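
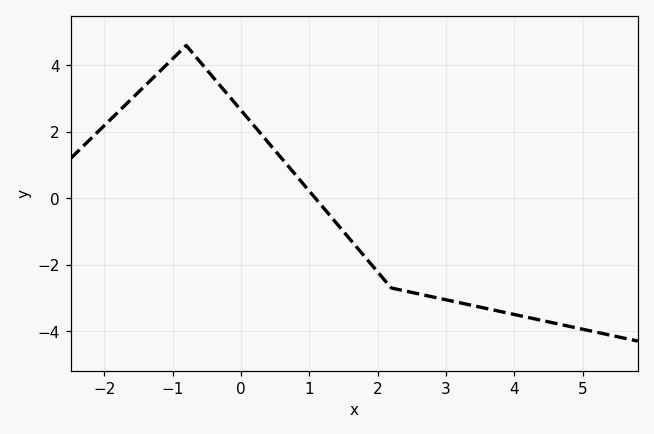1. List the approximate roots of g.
1.09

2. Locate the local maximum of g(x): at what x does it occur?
-0.801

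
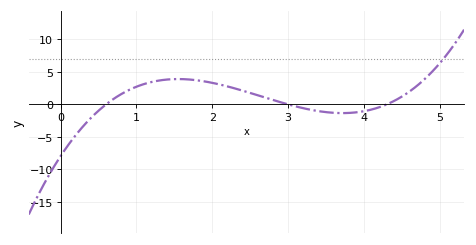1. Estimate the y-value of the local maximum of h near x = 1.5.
3.9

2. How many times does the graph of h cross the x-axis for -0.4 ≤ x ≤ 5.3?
3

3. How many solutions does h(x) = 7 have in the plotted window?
1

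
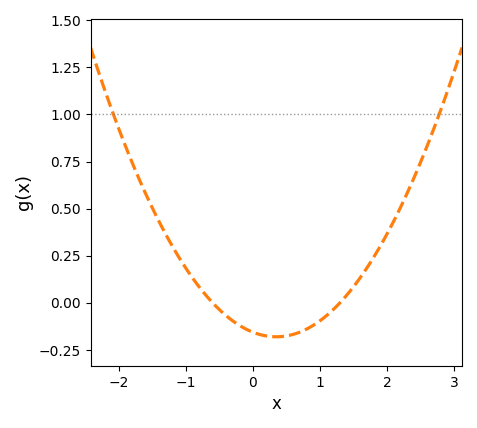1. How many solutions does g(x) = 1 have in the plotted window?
2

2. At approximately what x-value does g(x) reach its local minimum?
0.4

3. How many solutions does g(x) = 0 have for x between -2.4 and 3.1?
2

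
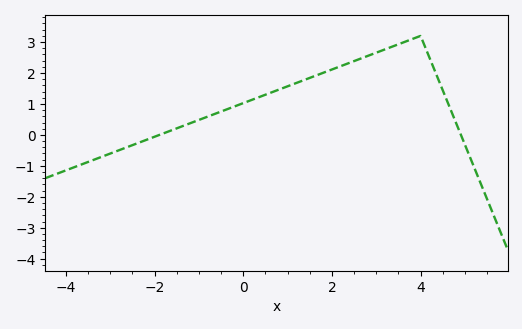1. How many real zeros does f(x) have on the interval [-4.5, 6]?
2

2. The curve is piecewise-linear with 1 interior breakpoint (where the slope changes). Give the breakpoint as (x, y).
(4, 3.2)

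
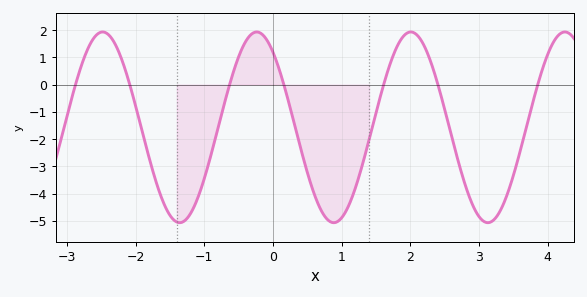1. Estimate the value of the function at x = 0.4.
-2.3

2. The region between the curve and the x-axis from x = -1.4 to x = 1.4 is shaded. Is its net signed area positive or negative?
negative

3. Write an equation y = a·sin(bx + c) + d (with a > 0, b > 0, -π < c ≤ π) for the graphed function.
y = 3.5sin(2.8x + 2.2) - 1.57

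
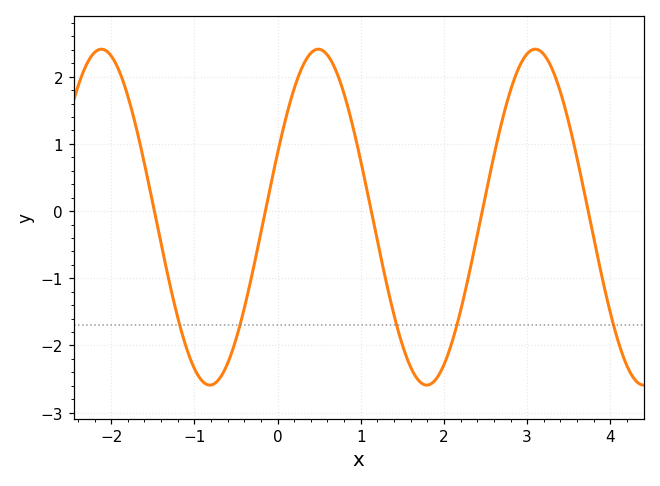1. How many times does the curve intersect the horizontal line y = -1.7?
5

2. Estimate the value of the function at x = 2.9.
2.1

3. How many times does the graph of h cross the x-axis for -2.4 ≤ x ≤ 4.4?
5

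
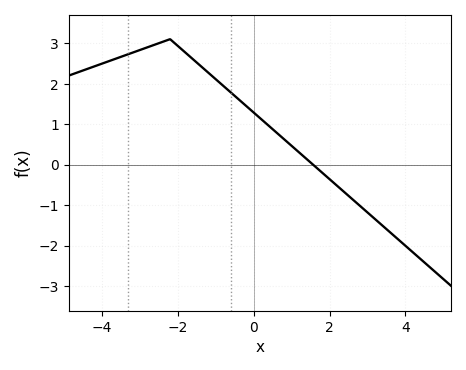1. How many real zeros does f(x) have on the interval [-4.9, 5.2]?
1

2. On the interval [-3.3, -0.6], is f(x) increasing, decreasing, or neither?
neither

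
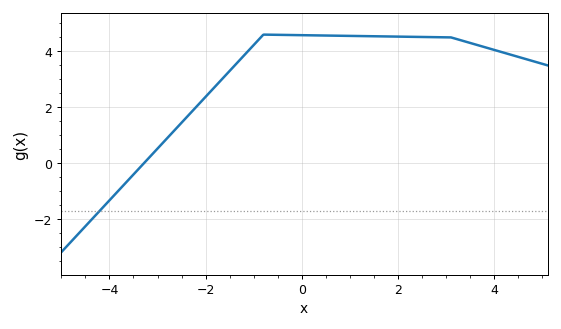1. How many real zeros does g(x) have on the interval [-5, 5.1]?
1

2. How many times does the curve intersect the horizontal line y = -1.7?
1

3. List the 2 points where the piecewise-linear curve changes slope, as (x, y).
(-0.8, 4.6); (3.1, 4.5)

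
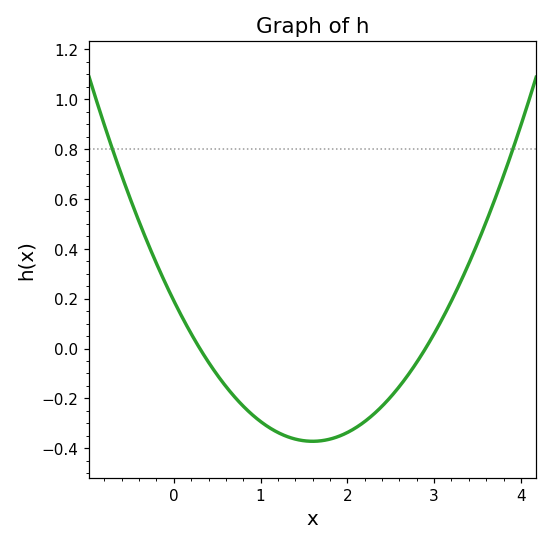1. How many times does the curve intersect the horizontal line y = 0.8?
2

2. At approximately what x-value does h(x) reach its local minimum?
1.6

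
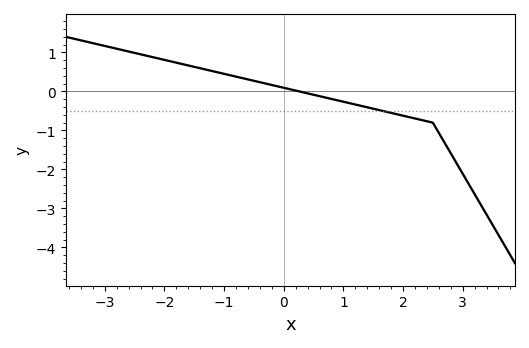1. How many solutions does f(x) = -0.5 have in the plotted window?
1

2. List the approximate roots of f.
0.262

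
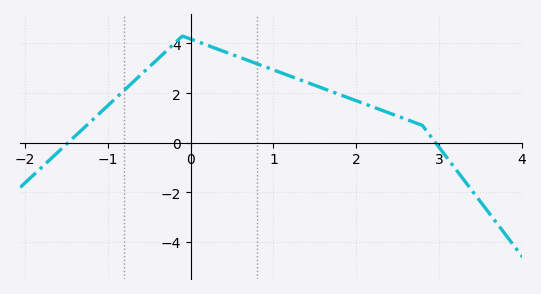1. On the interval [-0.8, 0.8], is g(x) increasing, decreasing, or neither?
neither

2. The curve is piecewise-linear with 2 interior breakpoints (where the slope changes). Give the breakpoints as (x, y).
(-0.1, 4.3); (2.8, 0.7)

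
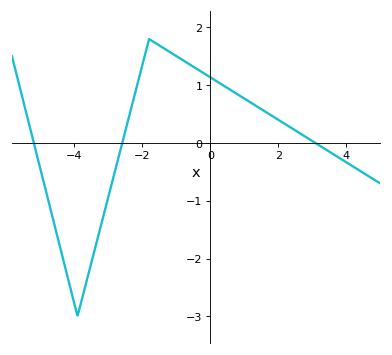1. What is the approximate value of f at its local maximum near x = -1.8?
1.8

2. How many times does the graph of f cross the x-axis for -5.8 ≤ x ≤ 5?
3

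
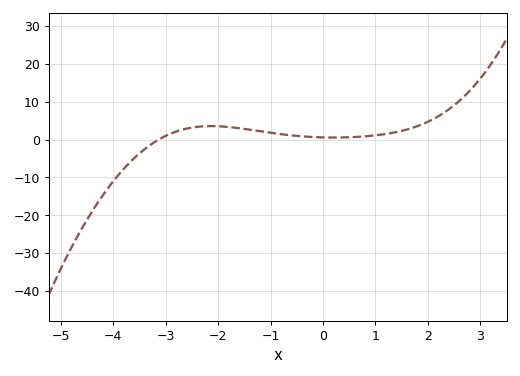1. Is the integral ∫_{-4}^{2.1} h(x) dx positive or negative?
positive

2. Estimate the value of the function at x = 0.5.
0.602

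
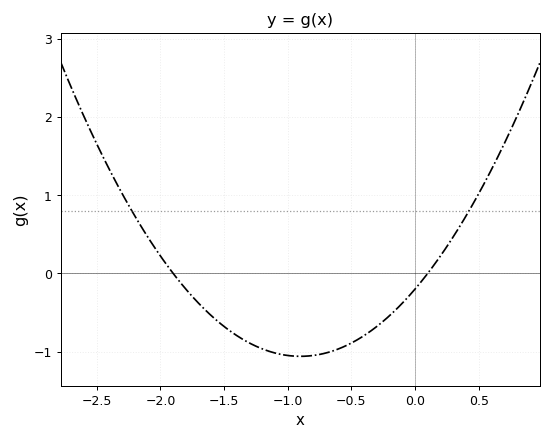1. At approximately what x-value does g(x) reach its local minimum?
-0.9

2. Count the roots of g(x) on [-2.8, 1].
2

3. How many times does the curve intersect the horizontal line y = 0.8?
2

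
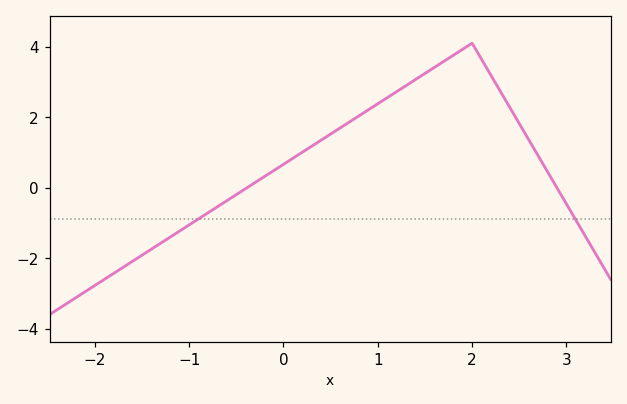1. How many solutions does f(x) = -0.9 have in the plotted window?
2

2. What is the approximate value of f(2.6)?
1.36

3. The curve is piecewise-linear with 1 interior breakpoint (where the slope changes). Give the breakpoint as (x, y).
(2, 4.1)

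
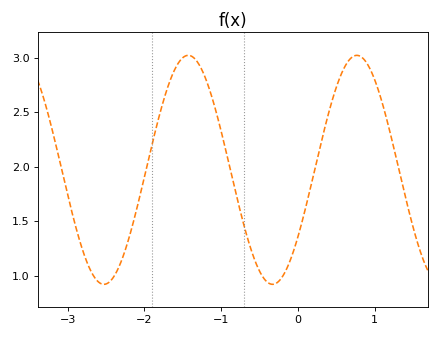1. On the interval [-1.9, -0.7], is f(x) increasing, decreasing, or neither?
neither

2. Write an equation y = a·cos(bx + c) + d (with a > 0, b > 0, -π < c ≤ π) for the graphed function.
y = 1.05cos(2.86x - 2.2) + 1.97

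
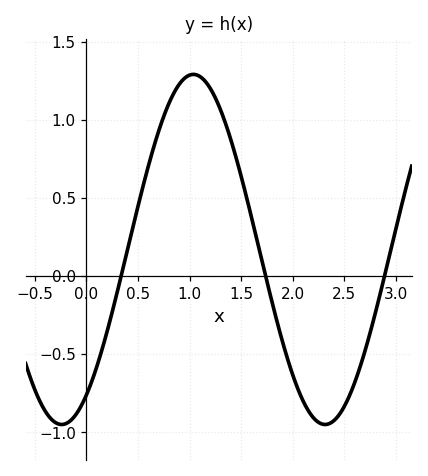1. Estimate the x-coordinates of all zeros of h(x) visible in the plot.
0.336, 1.74, 2.89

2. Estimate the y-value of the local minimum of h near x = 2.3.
-0.95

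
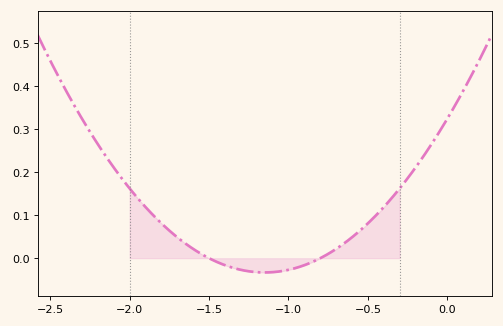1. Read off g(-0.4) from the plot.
0.119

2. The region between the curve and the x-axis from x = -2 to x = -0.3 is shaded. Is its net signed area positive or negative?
positive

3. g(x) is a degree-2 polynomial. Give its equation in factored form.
y = 0.27(x + 1.5)(x + 0.8)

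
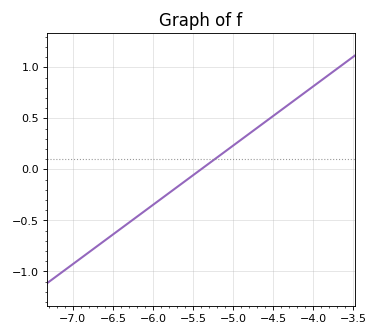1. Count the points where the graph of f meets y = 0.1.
1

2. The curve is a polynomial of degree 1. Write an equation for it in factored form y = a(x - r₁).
y = 0.58(x + 5.4)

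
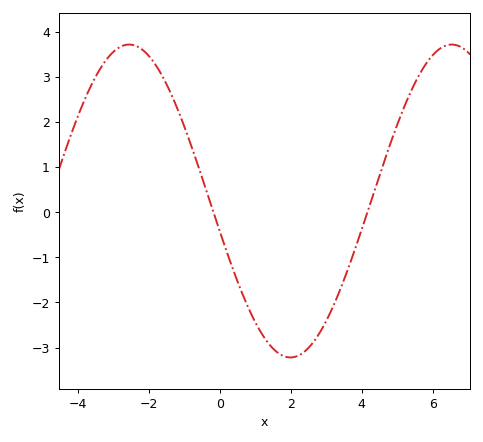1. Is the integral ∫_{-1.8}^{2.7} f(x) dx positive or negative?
negative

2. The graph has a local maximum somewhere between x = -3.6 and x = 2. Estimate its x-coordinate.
-2.6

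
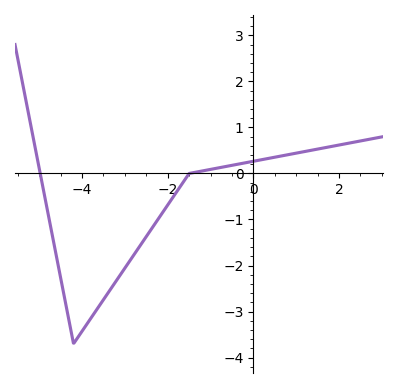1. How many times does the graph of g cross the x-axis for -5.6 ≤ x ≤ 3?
2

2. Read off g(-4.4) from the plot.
-2.75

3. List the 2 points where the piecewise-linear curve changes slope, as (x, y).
(-4.2, -3.7); (-1.5, 0)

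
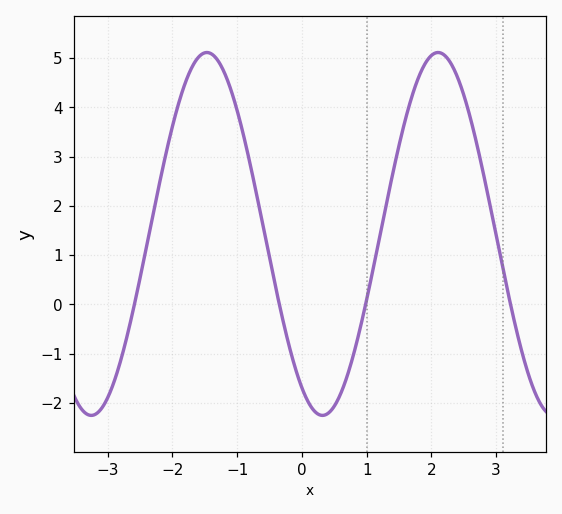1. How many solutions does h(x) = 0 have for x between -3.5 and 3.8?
4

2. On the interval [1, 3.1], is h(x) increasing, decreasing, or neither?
neither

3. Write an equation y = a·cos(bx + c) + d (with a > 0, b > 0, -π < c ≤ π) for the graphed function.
y = 3.68cos(1.8x + 2.6) + 1.43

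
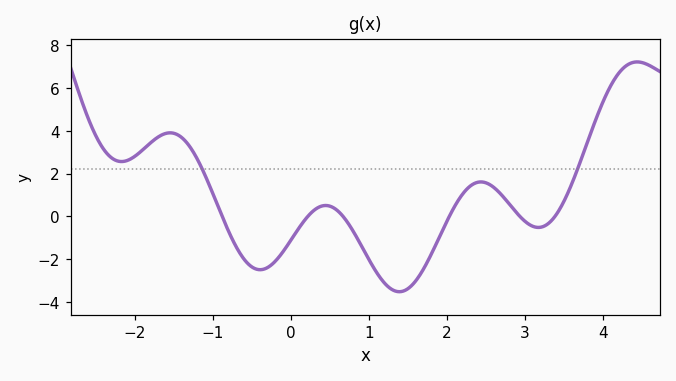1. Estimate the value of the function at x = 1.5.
-3.4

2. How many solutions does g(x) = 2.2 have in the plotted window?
2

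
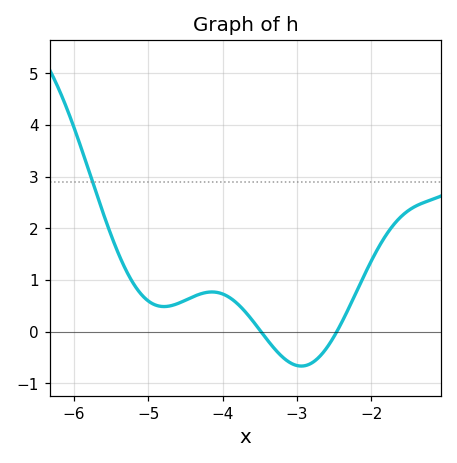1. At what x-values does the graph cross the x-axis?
-3.48, -2.46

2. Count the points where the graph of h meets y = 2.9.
1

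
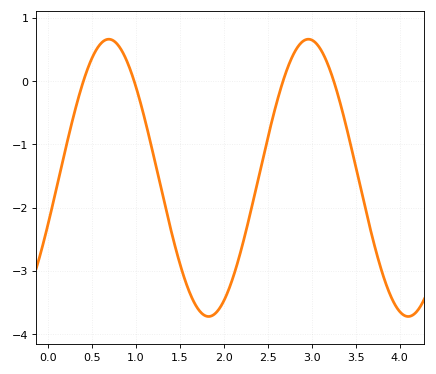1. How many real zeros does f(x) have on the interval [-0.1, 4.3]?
4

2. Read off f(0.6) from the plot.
0.6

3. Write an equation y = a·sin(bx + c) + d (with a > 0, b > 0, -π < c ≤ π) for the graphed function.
y = 2.19sin(2.8x - 0.35) - 1.53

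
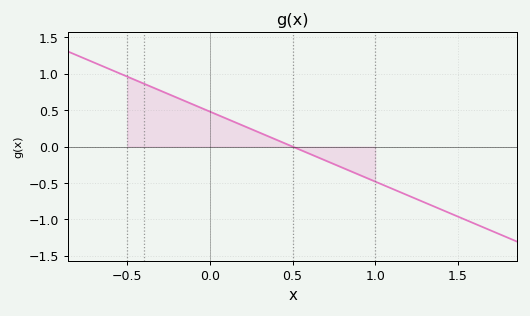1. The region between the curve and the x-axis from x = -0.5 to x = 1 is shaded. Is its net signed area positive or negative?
positive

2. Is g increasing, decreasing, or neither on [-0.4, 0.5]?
decreasing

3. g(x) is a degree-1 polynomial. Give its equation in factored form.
y = -0.96(x - 0.5)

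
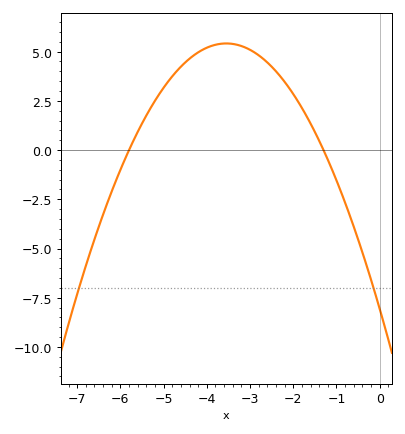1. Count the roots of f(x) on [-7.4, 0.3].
2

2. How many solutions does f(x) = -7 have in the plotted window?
2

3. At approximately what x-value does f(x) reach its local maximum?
-3.55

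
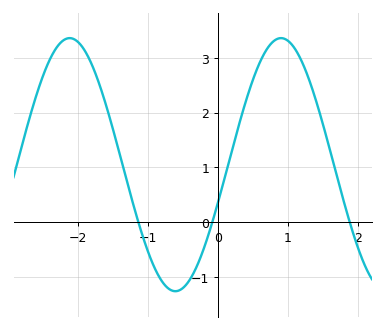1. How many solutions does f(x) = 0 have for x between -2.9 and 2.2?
3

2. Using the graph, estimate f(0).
0.369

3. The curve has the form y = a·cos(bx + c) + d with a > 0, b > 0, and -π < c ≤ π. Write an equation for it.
y = 2.31cos(2.08x - 1.87) + 1.05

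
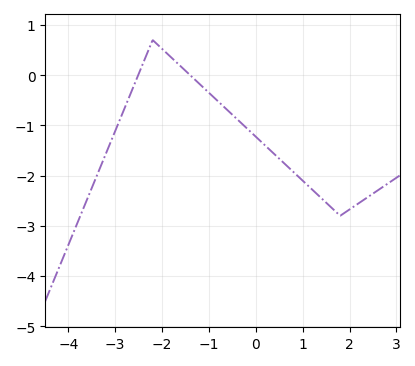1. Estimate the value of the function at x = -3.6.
-2.5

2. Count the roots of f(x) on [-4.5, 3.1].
2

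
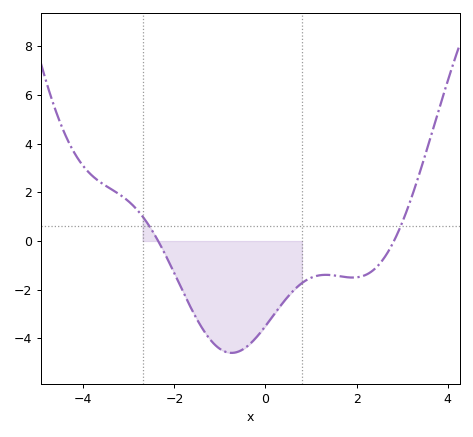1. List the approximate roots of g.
-2.4, 2.8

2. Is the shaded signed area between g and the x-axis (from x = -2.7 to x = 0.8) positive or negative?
negative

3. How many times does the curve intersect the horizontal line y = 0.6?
2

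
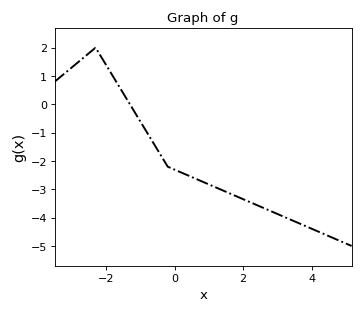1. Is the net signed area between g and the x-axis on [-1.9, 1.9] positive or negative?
negative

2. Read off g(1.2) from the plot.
-2.93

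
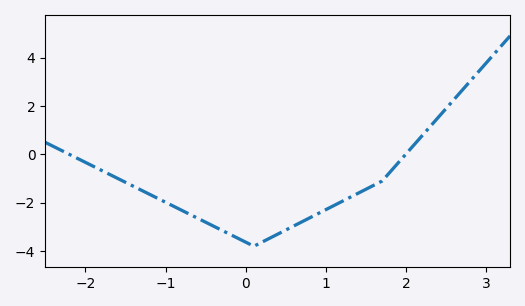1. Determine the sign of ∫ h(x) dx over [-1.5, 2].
negative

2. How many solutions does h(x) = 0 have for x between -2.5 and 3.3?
2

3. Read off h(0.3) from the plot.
-3.46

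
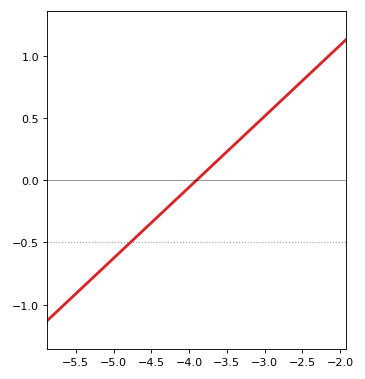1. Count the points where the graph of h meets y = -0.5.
1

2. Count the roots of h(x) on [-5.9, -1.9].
1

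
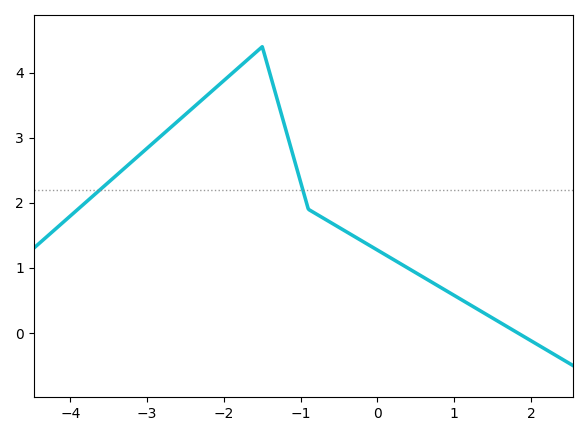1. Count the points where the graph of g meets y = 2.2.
2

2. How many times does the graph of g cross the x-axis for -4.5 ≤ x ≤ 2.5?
1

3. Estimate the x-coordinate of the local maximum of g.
-1.5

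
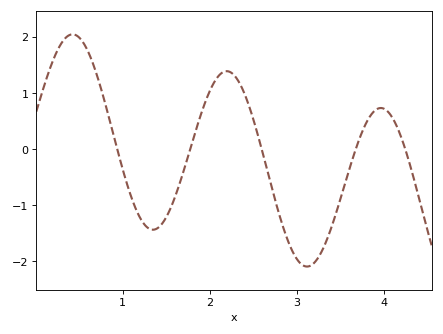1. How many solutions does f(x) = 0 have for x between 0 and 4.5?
5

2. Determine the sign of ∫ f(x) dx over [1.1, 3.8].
negative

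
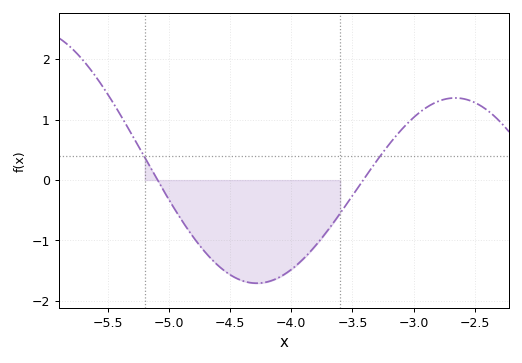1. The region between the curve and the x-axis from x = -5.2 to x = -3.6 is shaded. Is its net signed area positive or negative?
negative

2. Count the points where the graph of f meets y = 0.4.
2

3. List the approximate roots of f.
-5.1, -3.41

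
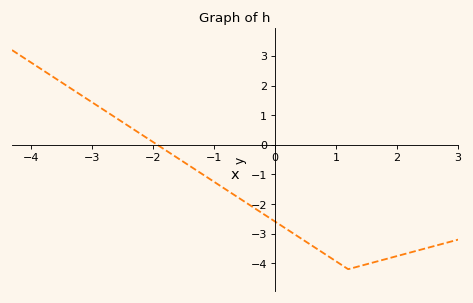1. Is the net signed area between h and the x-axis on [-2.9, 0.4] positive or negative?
negative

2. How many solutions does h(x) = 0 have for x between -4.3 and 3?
1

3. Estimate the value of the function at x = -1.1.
-1.1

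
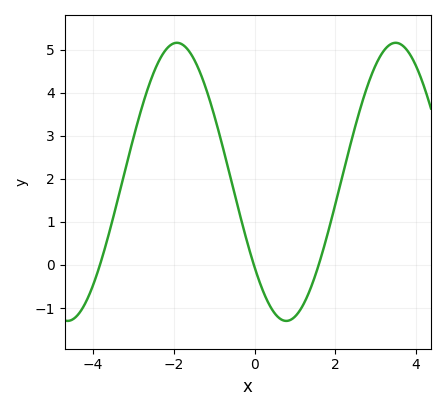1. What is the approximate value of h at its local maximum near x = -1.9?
5.16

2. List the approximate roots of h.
-3.83, -0.018, 1.59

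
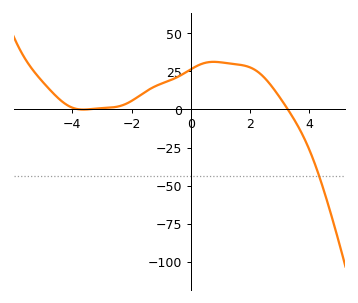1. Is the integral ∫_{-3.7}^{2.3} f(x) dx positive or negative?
positive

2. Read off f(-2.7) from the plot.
2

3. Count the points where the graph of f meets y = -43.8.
1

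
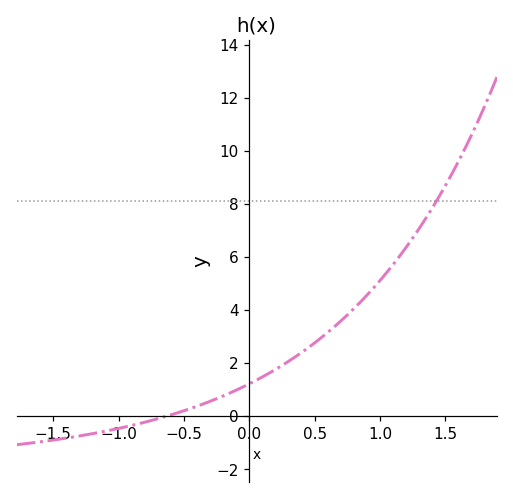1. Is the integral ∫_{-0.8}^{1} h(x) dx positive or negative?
positive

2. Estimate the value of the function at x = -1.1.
-0.6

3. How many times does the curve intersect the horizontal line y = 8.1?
1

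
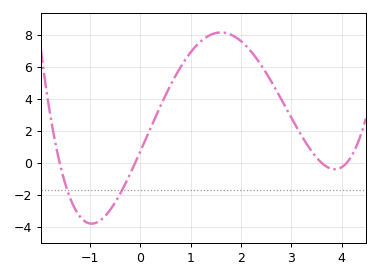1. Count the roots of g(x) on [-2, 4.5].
4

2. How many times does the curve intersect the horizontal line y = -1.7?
2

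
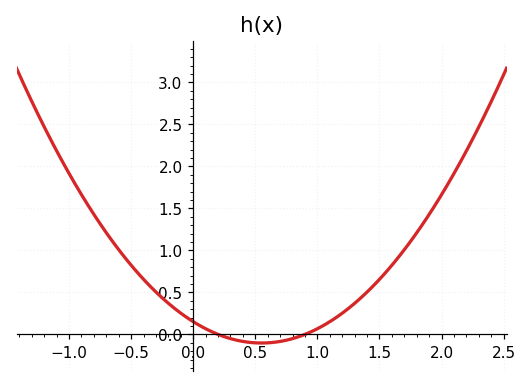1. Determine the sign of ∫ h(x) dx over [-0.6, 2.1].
positive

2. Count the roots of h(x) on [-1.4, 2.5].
2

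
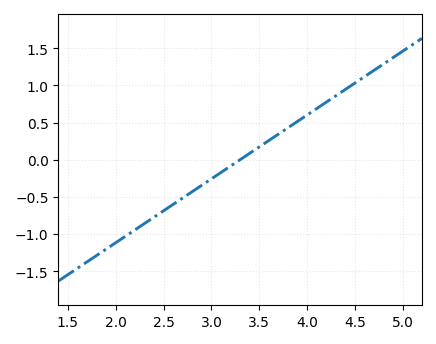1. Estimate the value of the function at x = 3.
-0.258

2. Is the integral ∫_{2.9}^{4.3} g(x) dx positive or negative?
positive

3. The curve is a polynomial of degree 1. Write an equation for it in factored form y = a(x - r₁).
y = 0.86(x - 3.3)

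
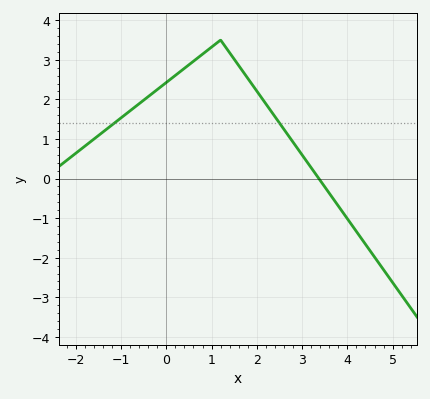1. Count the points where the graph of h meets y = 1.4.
2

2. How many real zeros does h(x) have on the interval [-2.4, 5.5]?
1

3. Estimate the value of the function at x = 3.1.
0.436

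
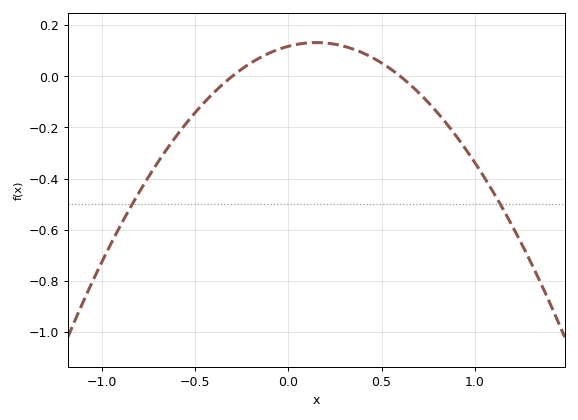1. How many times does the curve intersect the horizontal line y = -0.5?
2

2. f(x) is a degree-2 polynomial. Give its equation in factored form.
y = -0.65(x + 0.3)(x - 0.6)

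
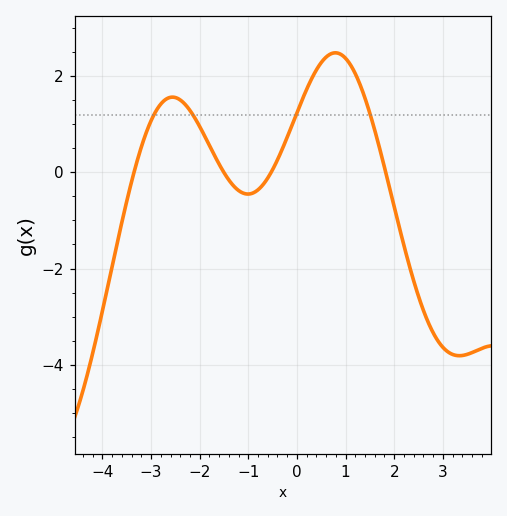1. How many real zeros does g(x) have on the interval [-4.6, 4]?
4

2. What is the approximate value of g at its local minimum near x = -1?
-0.452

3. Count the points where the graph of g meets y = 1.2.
4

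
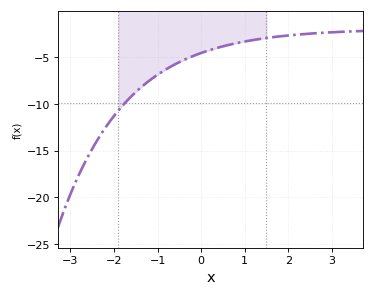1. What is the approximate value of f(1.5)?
-2.95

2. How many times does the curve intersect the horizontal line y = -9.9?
1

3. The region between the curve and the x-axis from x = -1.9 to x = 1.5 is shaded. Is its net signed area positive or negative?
negative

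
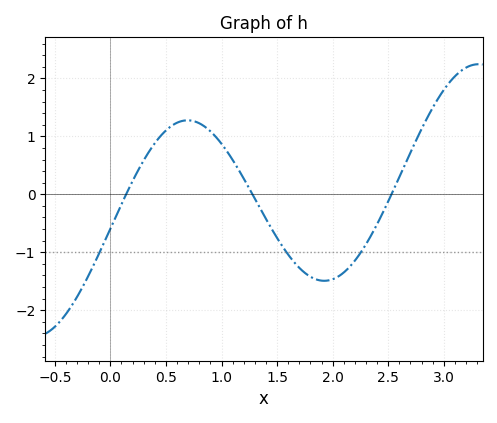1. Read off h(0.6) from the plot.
1.24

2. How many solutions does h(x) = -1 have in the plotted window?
3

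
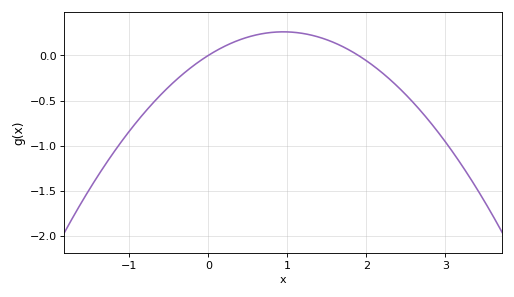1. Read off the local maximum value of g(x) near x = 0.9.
0.25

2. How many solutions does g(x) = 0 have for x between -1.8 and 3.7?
2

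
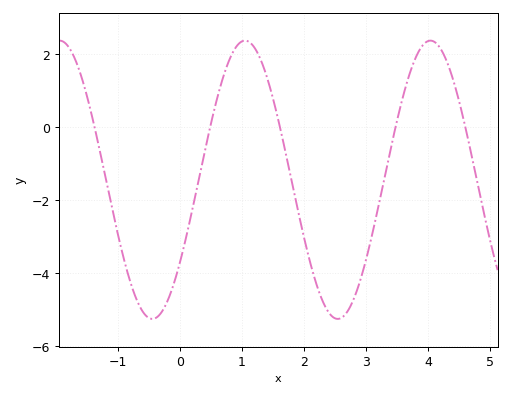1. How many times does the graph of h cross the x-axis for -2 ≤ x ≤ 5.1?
5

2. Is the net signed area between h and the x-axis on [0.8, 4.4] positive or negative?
negative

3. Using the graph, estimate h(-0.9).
-3.65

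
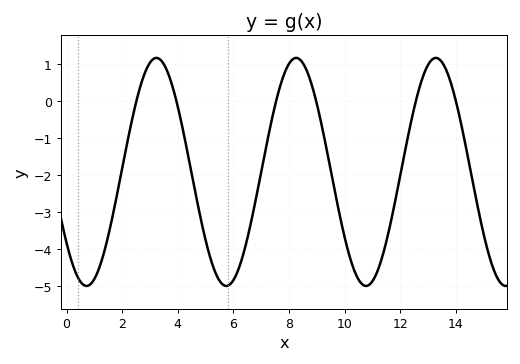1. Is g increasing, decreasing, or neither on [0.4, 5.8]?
neither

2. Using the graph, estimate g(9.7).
-2.6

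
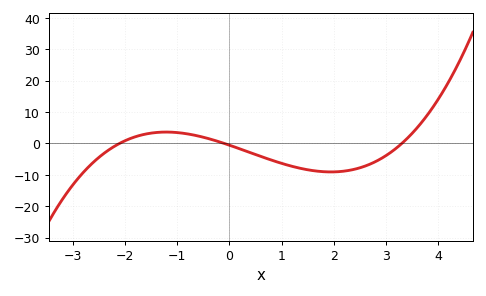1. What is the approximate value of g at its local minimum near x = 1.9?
-9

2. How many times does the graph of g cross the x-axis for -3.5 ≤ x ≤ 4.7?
3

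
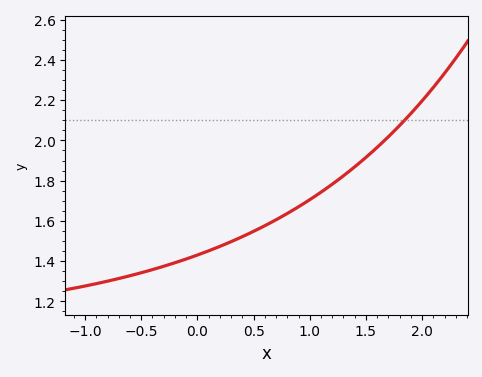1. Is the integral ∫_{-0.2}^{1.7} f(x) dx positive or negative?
positive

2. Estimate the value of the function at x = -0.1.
1.42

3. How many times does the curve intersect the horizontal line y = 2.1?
1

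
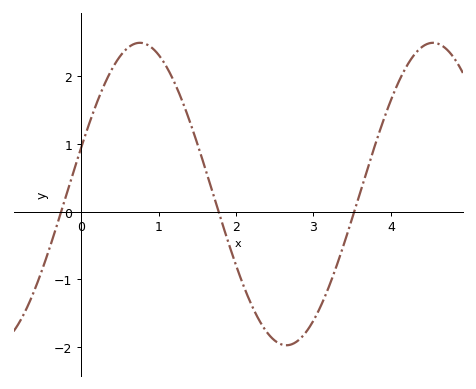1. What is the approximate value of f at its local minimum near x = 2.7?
-2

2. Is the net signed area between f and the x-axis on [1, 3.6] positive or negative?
negative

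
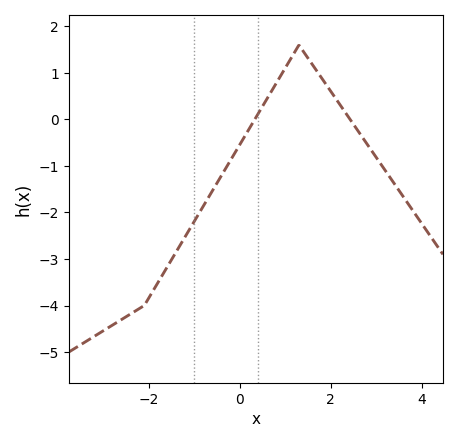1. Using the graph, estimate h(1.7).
1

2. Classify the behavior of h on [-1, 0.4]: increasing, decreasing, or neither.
increasing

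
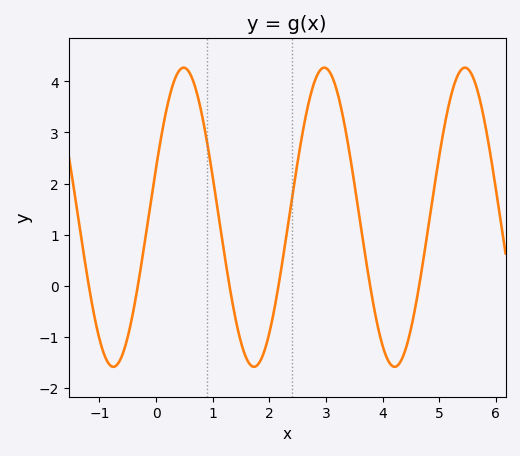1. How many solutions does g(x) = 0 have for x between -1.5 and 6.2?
6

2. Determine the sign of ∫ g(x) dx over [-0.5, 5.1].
positive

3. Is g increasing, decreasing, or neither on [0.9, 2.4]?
neither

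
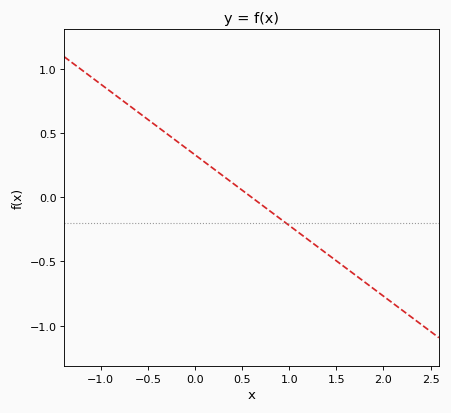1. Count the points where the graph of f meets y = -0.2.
1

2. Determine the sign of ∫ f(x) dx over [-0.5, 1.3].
positive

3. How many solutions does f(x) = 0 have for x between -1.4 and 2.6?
1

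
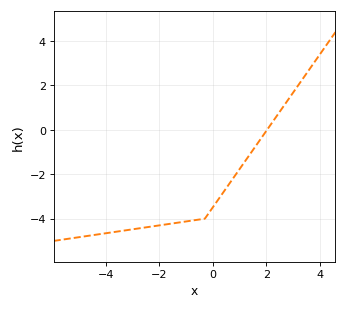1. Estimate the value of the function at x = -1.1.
-4.2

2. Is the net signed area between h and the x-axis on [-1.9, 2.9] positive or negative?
negative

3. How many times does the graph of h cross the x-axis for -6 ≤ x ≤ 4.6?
1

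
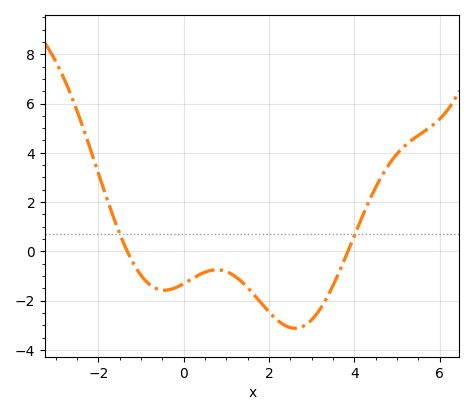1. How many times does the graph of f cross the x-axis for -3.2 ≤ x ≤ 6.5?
2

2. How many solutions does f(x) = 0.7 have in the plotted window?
2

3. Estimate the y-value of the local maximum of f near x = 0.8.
-0.746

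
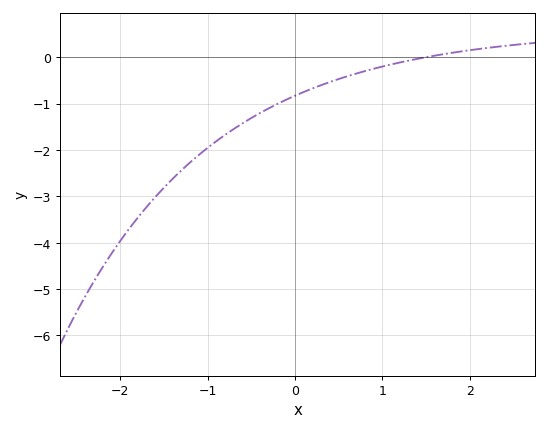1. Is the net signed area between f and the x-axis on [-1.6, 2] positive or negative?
negative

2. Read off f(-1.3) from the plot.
-2.44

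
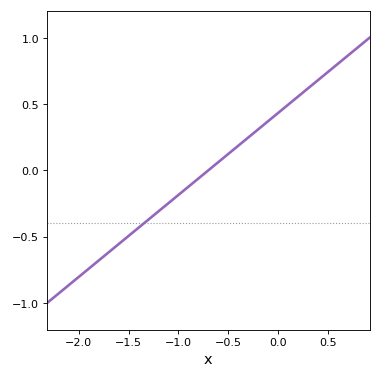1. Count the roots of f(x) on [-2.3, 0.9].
1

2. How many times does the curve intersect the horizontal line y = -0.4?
1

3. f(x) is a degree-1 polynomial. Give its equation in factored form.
y = 0.62(x + 0.7)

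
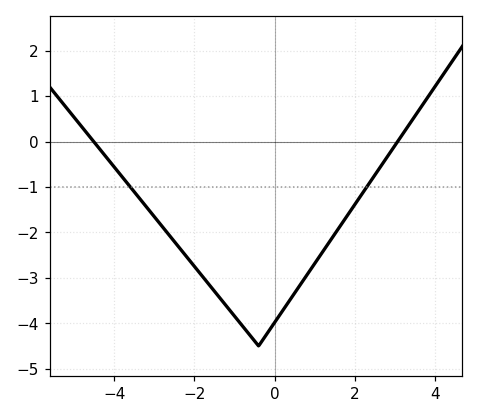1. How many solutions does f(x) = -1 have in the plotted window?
2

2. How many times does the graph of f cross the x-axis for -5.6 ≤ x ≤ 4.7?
2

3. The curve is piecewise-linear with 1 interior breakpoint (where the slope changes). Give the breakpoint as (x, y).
(-0.4, -4.5)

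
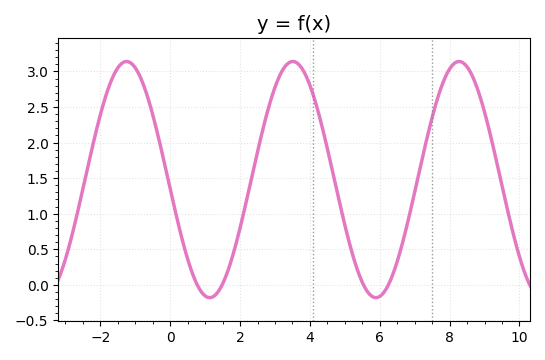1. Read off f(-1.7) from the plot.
2.86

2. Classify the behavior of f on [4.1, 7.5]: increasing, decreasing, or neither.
neither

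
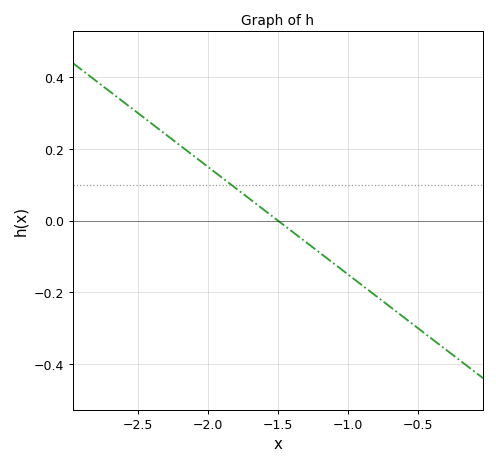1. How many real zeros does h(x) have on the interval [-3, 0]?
1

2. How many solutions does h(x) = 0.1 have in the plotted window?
1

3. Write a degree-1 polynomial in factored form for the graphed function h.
y = -0.3(x + 1.5)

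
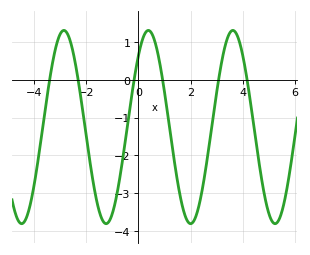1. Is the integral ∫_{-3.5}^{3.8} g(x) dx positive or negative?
negative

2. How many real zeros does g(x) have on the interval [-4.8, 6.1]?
6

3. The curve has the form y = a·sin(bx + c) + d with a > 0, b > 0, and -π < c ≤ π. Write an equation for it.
y = 2.55sin(1.94x + 0.83) - 1.25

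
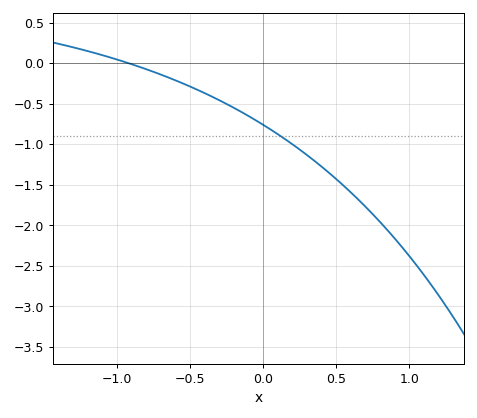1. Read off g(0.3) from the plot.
-1.15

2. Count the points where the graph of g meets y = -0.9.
1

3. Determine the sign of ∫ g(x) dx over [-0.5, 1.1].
negative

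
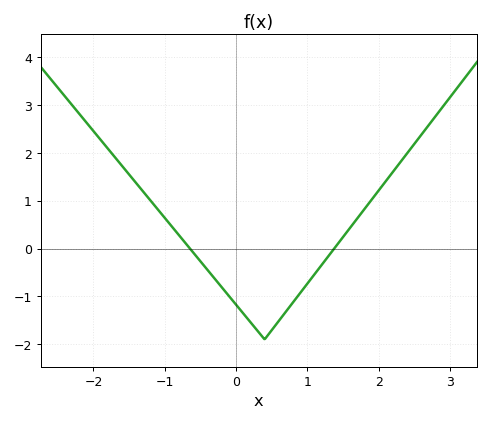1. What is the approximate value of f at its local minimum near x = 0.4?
-1.9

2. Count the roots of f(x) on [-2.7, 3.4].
2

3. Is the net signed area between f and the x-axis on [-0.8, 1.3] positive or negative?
negative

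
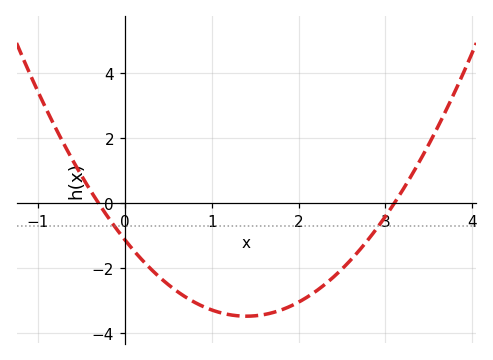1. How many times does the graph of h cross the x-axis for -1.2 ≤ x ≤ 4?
2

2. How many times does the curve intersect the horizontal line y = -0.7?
2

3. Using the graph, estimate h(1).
-3.28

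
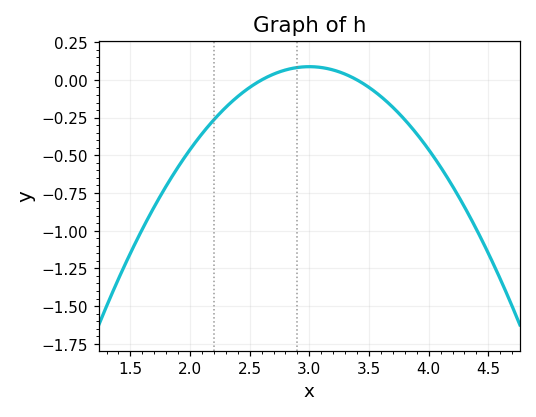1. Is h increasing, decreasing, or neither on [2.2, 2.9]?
increasing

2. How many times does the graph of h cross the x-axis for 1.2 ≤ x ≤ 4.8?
2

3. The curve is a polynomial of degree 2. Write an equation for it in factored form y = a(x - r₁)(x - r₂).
y = -0.55(x - 2.6)(x - 3.4)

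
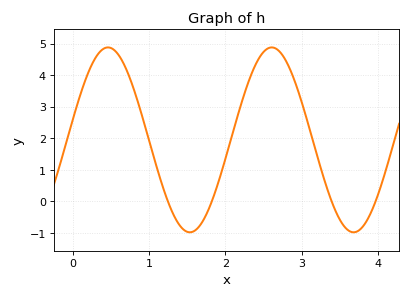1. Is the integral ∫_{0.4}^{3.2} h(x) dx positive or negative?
positive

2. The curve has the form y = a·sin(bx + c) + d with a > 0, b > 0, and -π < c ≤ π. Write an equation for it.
y = 2.93sin(2.9x + 0.21) + 1.95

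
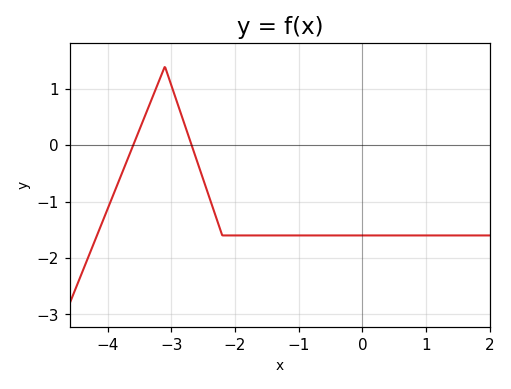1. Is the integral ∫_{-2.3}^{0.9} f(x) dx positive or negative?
negative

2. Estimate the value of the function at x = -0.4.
-1.6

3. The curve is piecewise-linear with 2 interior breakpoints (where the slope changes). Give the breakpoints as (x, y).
(-3.1, 1.4); (-2.2, -1.6)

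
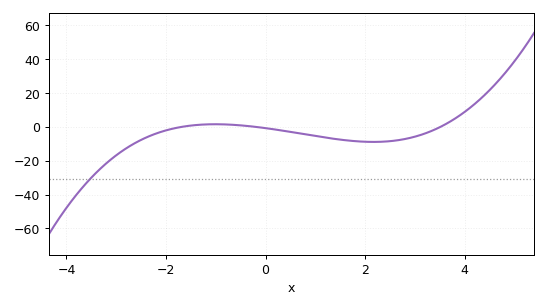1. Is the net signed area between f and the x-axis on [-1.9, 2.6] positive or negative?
negative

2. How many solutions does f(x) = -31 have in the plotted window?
1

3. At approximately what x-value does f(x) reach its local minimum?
2.2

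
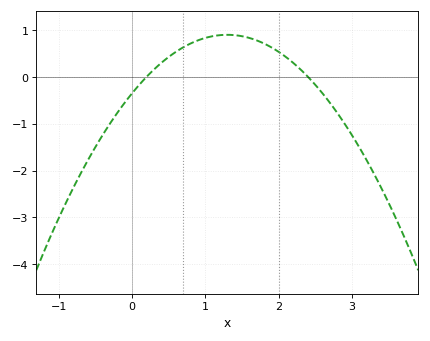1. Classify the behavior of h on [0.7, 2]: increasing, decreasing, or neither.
neither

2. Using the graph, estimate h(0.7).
0.629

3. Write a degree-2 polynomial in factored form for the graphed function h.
y = -0.74(x - 0.2)(x - 2.4)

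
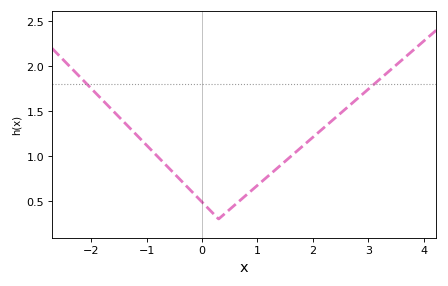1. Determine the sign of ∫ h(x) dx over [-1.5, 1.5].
positive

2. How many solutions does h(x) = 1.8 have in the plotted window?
2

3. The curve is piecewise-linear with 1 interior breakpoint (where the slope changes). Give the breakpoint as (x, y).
(0.3, 0.3)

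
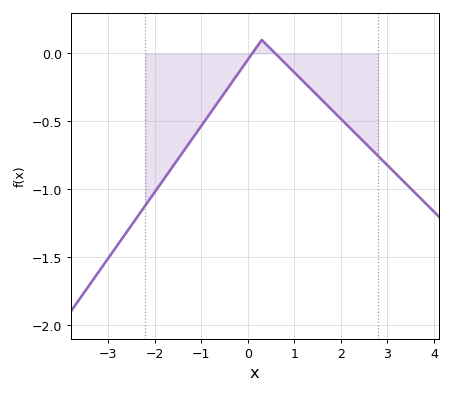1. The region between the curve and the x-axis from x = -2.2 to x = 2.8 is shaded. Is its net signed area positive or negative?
negative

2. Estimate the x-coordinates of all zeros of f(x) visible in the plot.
0.095, 0.592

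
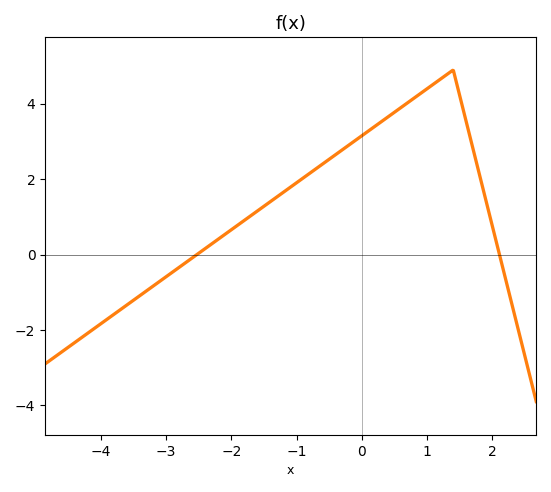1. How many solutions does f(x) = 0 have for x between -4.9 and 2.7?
2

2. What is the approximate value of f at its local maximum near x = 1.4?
4.9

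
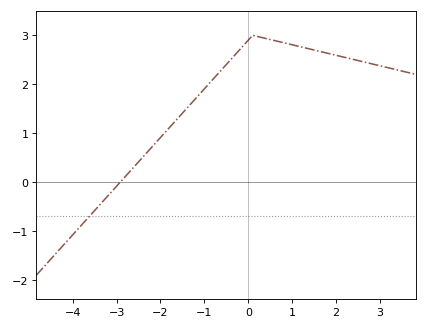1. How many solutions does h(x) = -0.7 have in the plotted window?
1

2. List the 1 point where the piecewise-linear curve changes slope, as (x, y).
(0.1, 3)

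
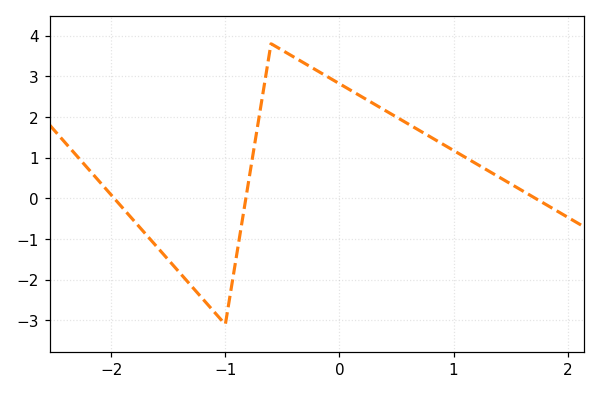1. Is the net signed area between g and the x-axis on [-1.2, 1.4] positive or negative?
positive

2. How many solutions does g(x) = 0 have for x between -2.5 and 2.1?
3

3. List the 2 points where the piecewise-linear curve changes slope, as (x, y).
(-1, -3.1); (-0.6, 3.8)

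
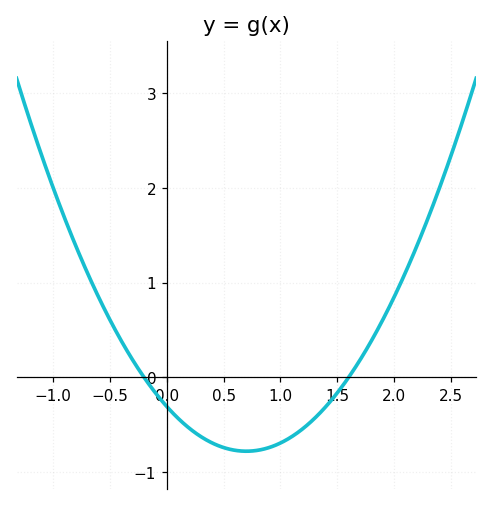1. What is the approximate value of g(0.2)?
-0.538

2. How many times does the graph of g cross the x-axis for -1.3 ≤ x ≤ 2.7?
2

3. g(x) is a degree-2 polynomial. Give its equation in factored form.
y = 0.96(x + 0.2)(x - 1.6)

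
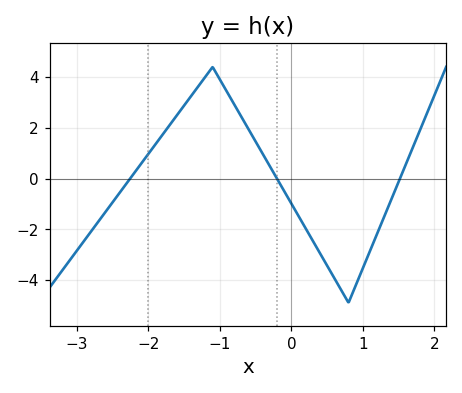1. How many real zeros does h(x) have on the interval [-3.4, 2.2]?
3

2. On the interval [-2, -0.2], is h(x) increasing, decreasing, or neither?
neither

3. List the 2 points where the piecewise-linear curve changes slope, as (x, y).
(-1.1, 4.4); (0.8, -4.9)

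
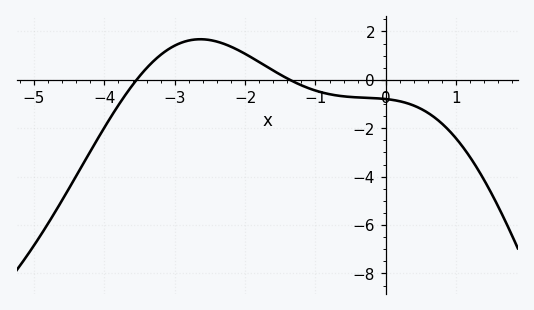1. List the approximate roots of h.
-3.54, -1.36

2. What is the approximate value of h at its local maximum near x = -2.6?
1.68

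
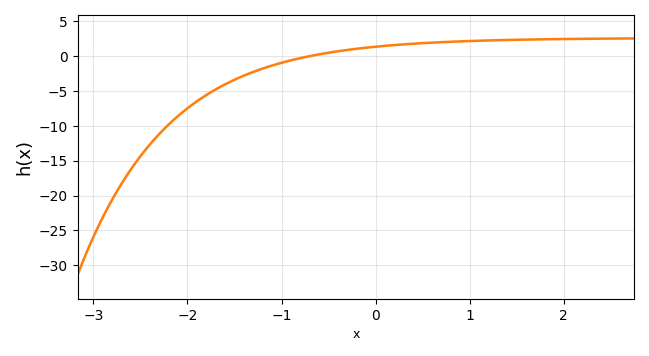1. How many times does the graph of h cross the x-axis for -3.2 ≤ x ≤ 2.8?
1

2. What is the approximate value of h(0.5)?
1.85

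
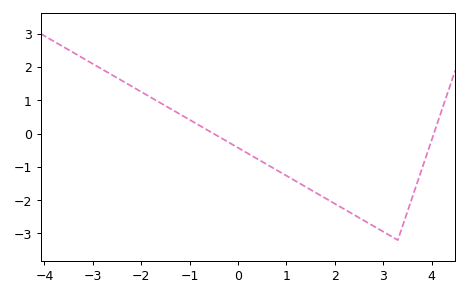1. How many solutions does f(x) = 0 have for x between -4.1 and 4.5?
2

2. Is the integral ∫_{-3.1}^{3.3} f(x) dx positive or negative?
negative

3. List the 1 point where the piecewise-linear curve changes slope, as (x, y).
(3.3, -3.2)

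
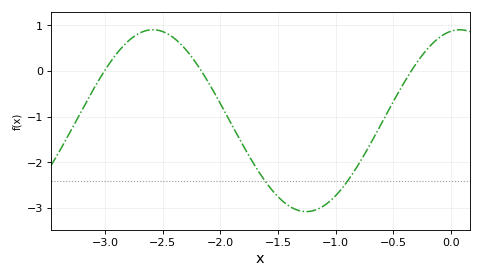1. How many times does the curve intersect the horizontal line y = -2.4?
2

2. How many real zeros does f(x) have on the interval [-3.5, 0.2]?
3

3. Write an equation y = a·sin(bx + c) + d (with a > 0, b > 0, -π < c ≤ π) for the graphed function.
y = 1.99sin(2.36x + 1.39) - 1.09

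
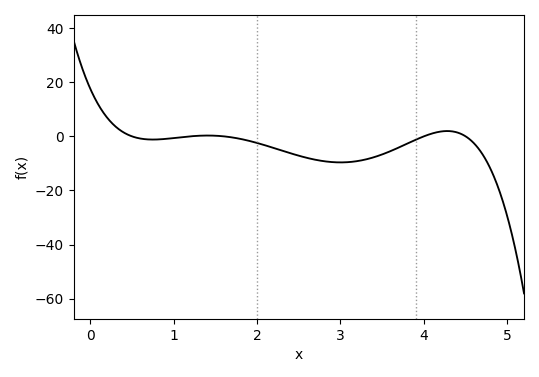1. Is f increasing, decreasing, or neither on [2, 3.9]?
neither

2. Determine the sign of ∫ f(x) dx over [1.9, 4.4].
negative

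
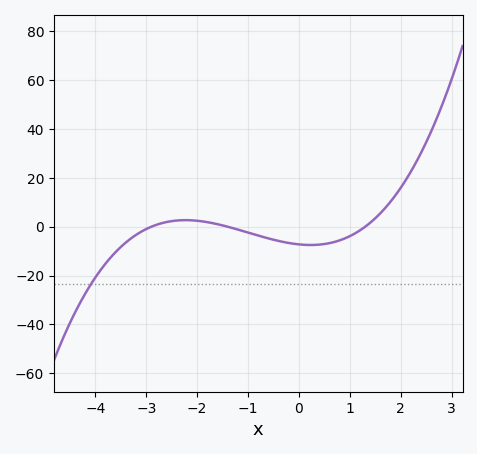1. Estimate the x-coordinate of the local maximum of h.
-2.23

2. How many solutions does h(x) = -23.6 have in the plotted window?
1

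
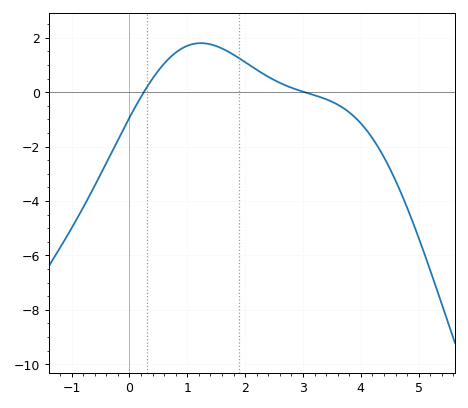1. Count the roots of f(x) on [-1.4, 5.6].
2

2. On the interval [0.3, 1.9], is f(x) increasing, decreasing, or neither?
neither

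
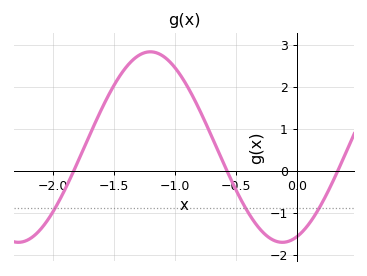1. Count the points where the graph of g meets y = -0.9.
3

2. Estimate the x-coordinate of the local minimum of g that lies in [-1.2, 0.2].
-0.1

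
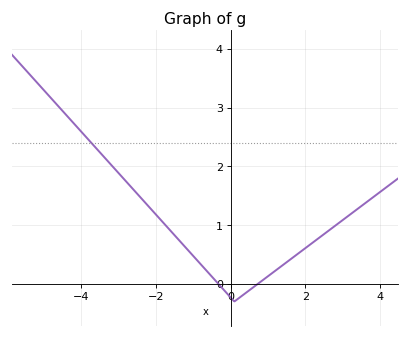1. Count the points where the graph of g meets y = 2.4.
1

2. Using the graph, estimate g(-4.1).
2.67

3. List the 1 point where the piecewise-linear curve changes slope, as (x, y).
(0.1, -0.3)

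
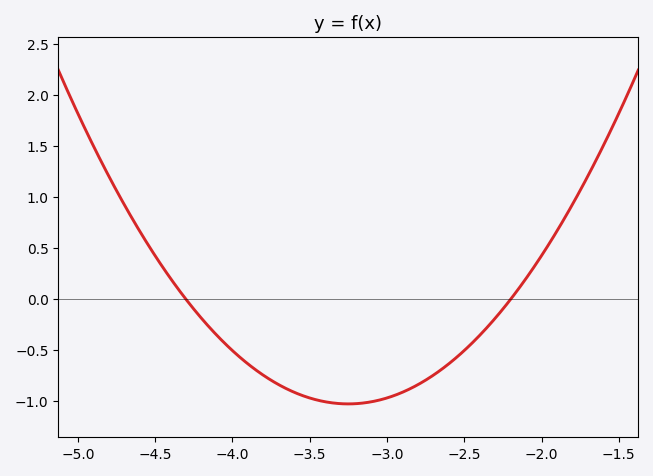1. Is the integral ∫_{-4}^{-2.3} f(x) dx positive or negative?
negative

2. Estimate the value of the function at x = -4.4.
0.2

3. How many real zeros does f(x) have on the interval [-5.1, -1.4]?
2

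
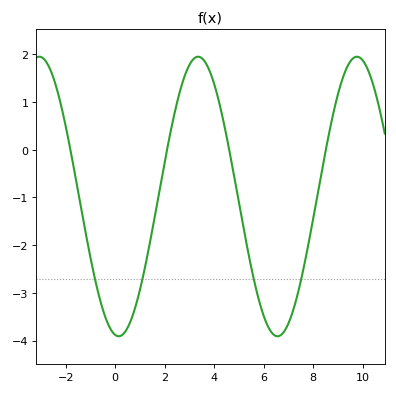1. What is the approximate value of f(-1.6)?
-0.6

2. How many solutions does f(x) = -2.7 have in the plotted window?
4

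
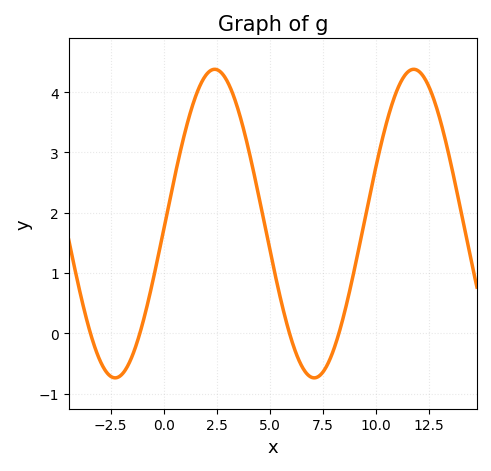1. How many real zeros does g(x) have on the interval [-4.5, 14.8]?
4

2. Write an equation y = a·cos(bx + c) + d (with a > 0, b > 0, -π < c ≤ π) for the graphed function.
y = 2.56cos(0.67x - 1.6) + 1.82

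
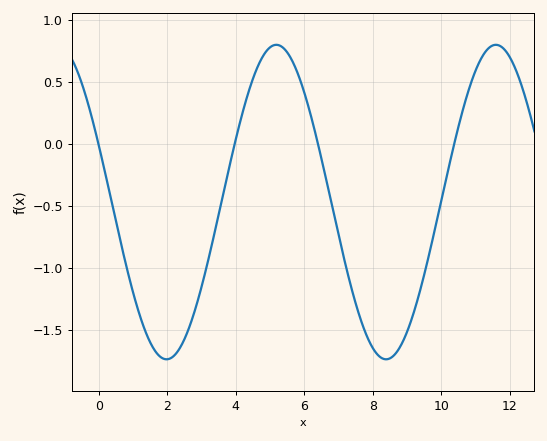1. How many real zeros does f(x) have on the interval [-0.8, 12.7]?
4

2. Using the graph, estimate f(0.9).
-1.1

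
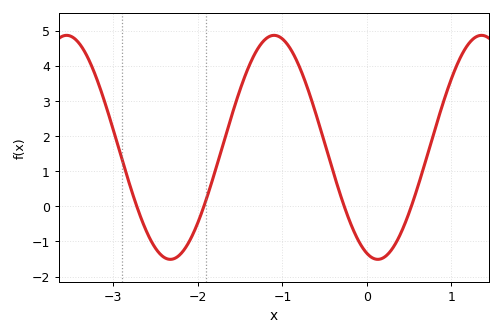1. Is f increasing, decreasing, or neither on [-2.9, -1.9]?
neither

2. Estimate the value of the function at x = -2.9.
1.4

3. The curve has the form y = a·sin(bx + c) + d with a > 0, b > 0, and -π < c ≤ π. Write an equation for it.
y = 3.19sin(2.6x - 1.9) + 1.68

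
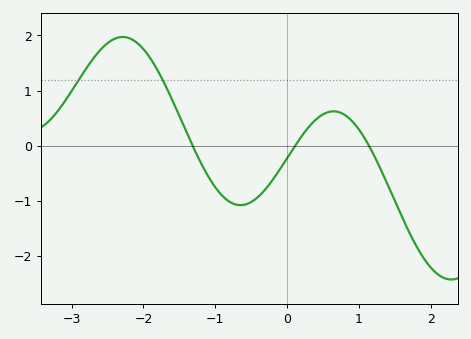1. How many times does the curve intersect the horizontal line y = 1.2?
2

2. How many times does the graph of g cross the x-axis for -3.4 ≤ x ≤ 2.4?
3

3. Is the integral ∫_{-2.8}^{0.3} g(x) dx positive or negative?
positive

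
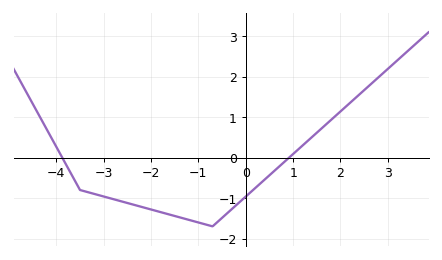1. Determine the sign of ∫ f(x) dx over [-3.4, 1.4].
negative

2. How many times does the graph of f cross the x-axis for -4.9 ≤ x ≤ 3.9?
2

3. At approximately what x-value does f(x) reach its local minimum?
-0.8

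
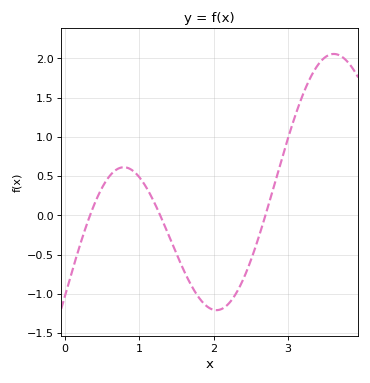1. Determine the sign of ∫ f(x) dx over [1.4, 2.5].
negative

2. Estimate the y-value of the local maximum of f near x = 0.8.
0.612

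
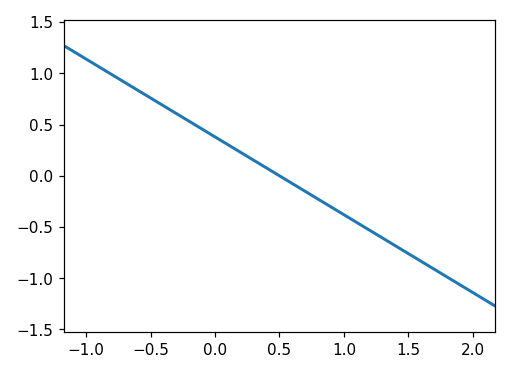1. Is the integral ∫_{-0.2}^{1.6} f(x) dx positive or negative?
negative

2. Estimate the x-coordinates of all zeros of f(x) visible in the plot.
0.5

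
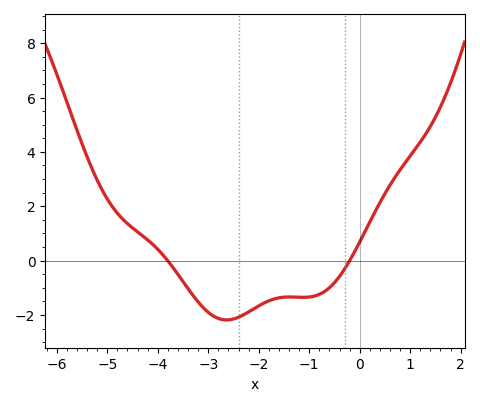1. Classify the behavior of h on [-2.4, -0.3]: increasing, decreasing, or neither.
neither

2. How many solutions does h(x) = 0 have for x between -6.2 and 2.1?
2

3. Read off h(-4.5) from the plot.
1.2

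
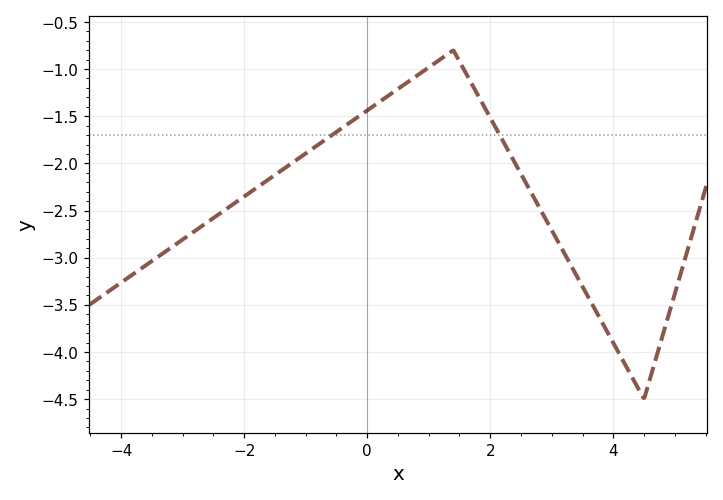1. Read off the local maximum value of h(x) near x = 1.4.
-0.8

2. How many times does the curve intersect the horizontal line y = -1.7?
2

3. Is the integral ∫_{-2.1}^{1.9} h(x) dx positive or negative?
negative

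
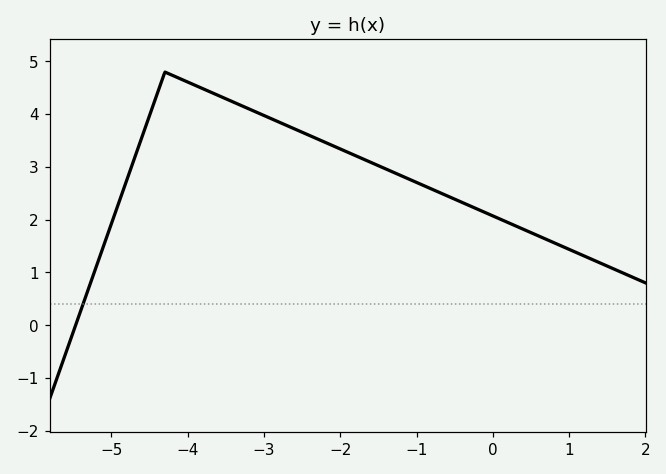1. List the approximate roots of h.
-5.47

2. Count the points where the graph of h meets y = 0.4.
1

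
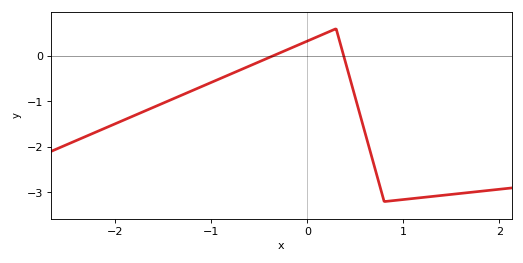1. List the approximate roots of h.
-0.361, 0.379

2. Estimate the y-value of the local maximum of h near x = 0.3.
0.6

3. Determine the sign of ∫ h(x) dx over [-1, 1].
negative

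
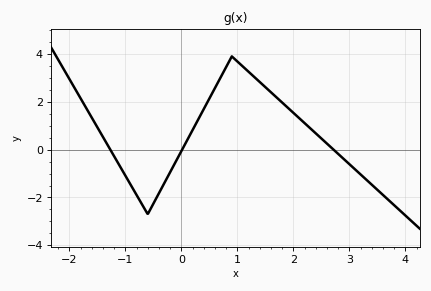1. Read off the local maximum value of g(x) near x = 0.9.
3.8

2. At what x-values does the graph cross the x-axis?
-1.3, 0, 2.7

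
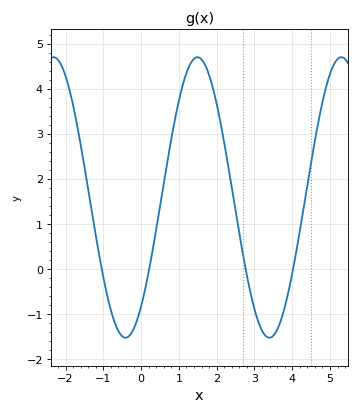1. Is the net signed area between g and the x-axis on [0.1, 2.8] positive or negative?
positive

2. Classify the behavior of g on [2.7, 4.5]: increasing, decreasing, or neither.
neither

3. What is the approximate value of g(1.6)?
4.65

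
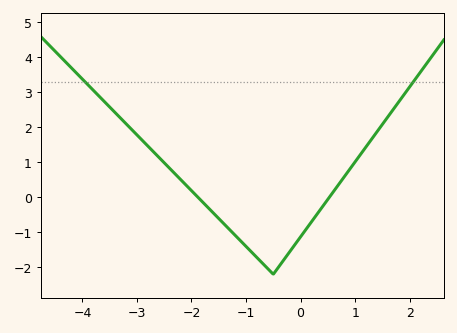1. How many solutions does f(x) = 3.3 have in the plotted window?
2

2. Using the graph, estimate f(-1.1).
-1.2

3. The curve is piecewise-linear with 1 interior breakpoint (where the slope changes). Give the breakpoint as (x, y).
(-0.5, -2.2)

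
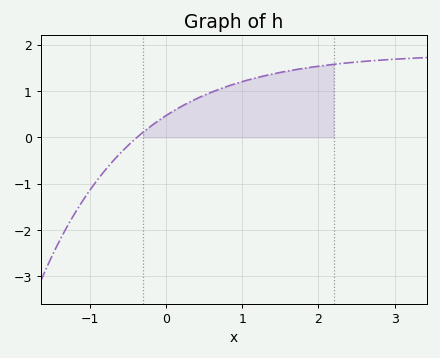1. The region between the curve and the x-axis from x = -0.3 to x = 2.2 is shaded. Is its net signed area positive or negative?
positive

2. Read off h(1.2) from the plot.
1.29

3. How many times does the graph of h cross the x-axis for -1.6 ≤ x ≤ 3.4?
1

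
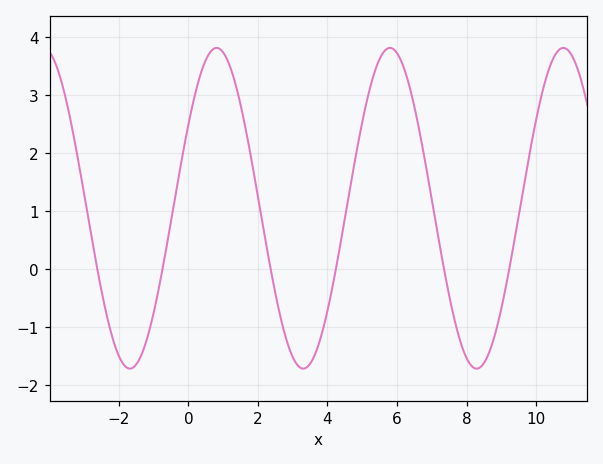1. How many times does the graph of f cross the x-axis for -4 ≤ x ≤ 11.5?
6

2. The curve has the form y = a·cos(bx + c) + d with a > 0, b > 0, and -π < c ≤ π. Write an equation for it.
y = 2.76cos(1.3x - 1) + 1.05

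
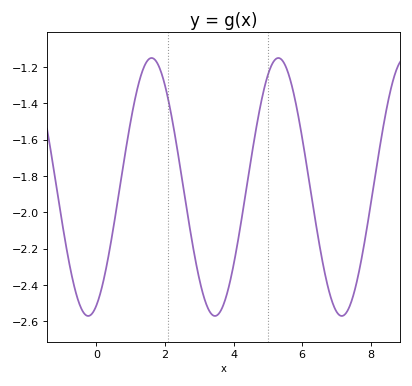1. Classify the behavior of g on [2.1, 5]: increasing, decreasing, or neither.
neither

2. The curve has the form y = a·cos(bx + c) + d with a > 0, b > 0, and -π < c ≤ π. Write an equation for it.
y = 0.71cos(1.7x - 2.7) - 1.86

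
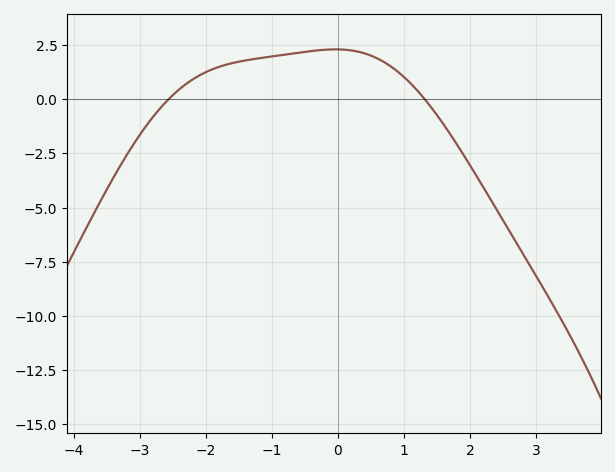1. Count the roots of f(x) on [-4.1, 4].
2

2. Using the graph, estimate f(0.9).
1.29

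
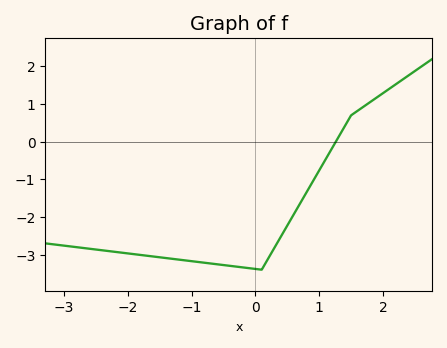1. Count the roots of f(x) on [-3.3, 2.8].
1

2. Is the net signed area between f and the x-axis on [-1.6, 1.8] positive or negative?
negative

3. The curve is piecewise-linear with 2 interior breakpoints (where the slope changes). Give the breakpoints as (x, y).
(0.1, -3.4); (1.5, 0.7)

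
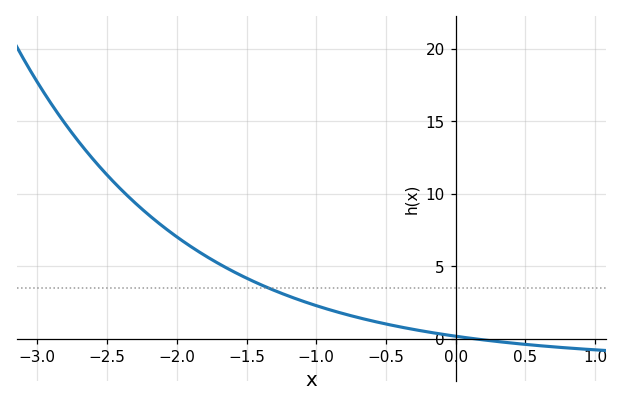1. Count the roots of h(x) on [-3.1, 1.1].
1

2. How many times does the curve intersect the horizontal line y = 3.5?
1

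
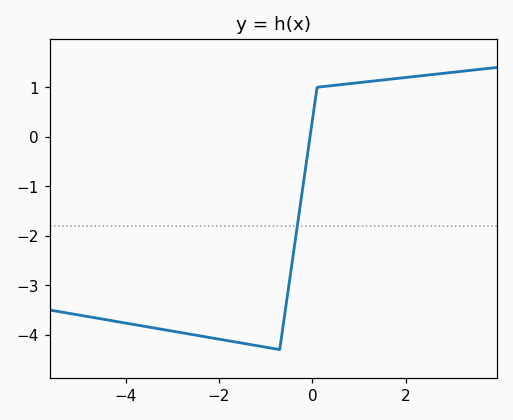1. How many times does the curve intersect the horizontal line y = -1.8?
1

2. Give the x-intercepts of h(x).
-0.051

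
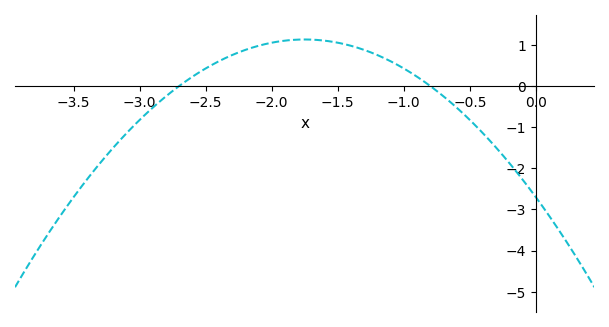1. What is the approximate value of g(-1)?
0.425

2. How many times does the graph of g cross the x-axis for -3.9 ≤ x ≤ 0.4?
2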